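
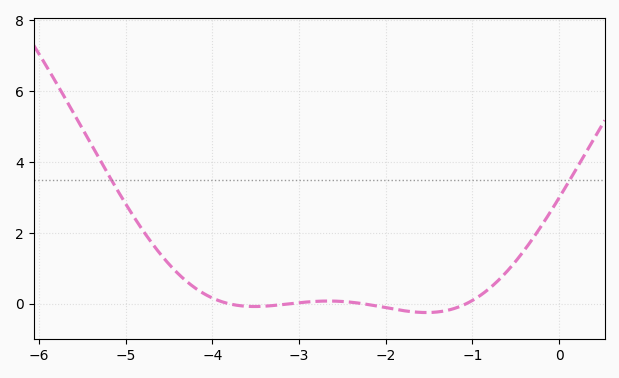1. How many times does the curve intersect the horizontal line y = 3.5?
2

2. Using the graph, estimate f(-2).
-0.2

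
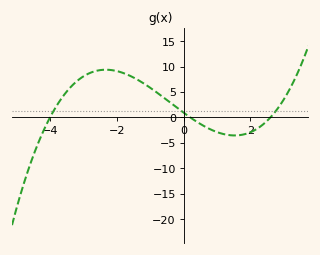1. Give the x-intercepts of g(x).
-4, 0.2, 2.6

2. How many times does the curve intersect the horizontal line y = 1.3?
3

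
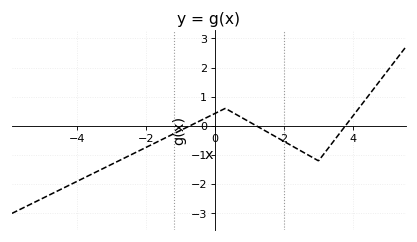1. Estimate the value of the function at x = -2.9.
-1.3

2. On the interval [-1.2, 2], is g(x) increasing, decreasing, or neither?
neither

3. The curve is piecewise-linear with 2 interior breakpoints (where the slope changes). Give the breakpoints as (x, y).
(0.3, 0.6); (3, -1.2)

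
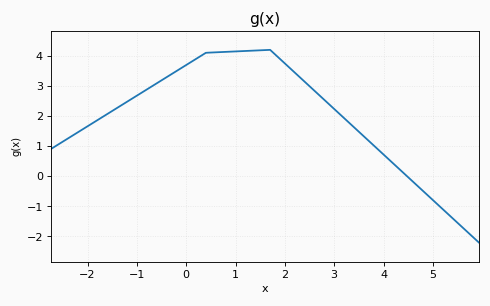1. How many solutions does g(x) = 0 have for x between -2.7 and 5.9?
1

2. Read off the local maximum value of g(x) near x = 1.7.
4.2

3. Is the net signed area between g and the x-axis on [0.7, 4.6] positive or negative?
positive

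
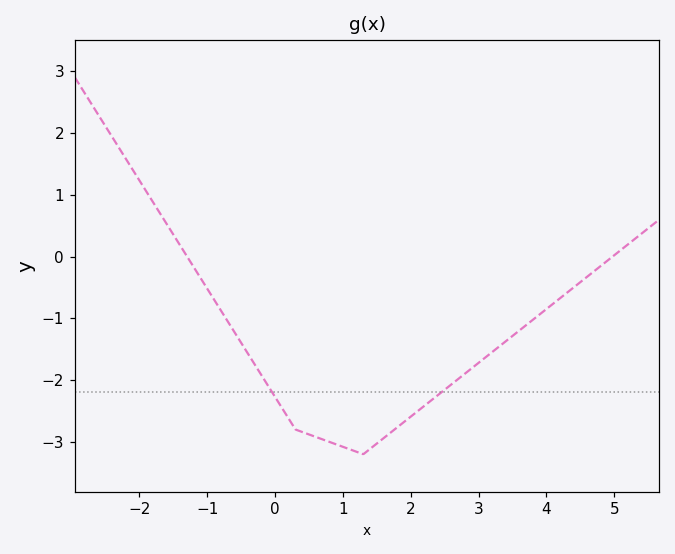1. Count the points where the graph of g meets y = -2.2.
2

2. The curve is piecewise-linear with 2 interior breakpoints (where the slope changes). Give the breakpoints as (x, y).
(0.3, -2.8); (1.3, -3.2)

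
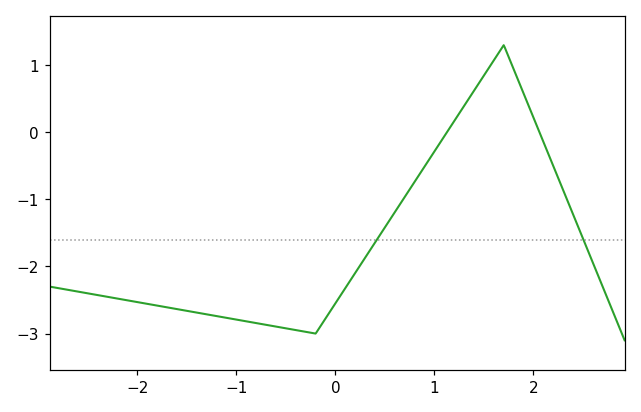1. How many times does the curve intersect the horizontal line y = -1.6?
2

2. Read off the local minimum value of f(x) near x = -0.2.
-3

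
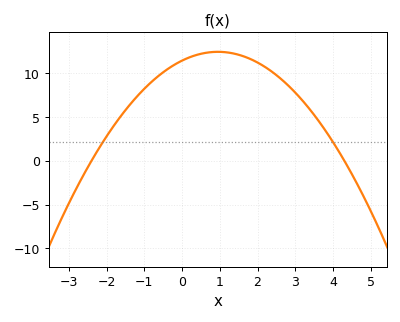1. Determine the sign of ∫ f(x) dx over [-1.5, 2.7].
positive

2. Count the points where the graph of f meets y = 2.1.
2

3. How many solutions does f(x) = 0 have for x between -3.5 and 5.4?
2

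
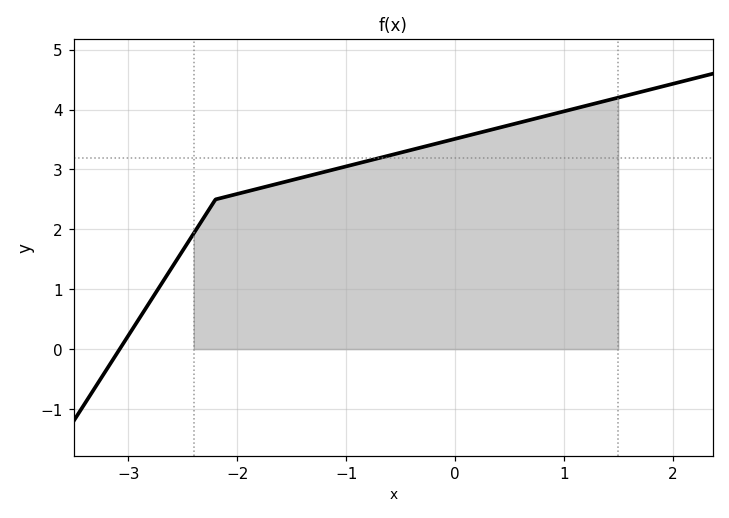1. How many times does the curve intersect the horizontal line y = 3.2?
1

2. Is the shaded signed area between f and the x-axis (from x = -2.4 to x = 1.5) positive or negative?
positive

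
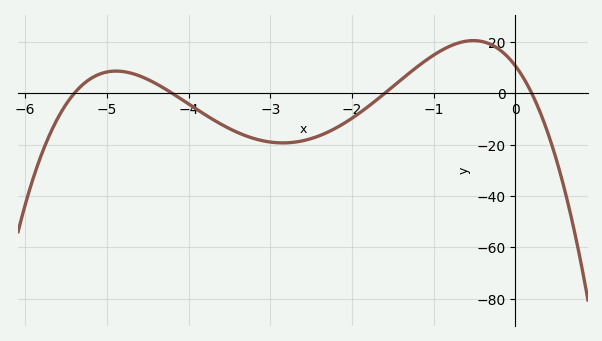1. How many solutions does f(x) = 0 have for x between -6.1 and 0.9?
4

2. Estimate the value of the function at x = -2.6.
-18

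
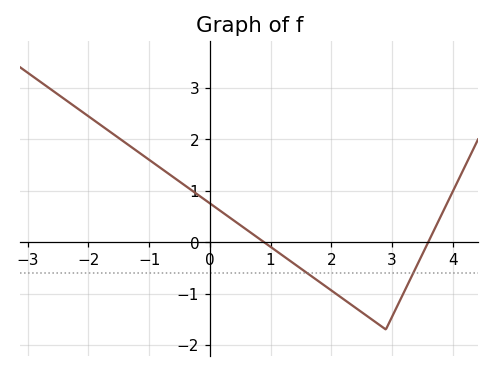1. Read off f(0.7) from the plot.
0.2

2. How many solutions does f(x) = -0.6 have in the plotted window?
2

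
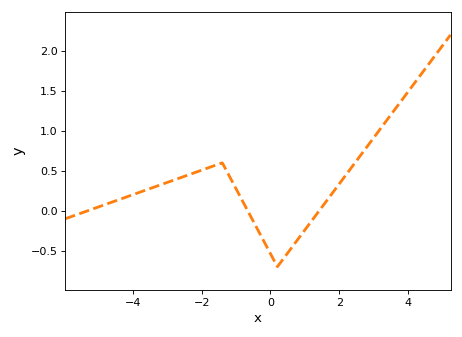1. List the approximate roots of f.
-5.31, -0.662, 1.41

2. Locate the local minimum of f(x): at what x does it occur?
0.199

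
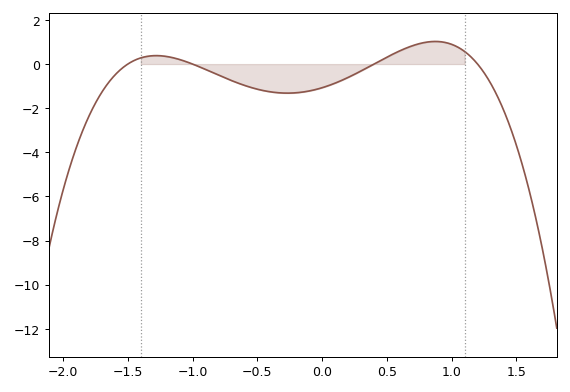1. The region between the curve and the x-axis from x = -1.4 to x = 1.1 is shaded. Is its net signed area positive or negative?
negative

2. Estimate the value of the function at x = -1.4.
0.2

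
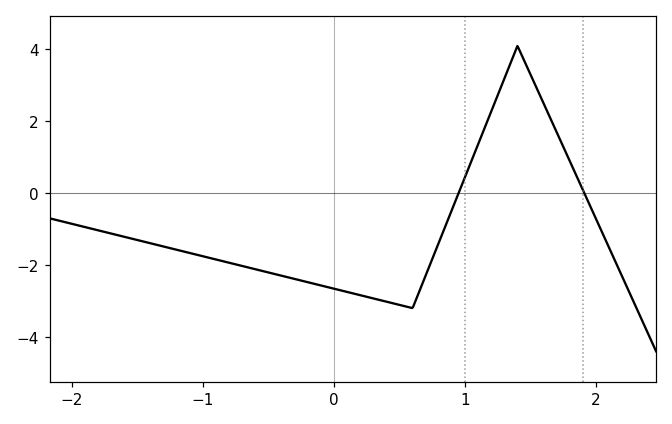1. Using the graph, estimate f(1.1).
1.4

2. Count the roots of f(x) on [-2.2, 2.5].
2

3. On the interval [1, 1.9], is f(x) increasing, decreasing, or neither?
neither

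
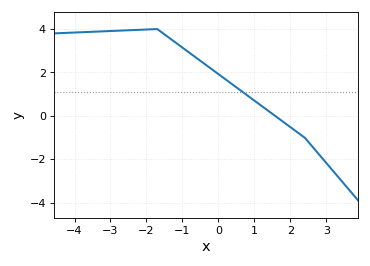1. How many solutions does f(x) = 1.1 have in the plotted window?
1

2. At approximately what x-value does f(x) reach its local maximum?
-1.8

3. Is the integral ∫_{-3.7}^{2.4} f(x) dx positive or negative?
positive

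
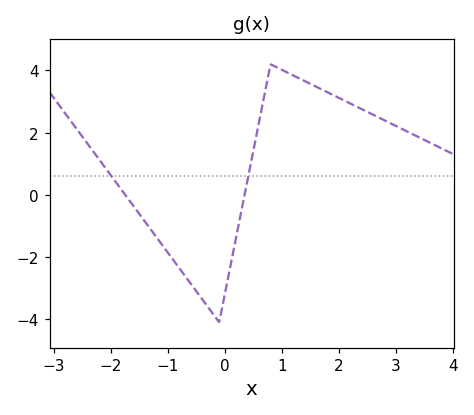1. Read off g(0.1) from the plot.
-2.2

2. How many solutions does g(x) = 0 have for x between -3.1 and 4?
2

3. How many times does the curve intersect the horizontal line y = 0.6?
2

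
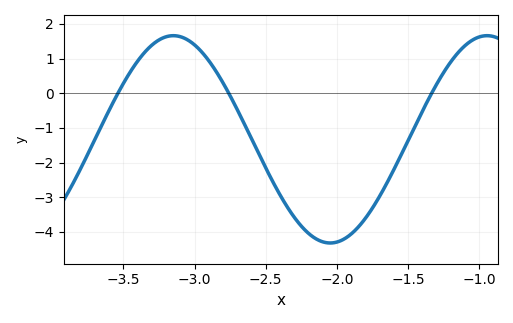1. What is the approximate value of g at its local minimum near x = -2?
-4.3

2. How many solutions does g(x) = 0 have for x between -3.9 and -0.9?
3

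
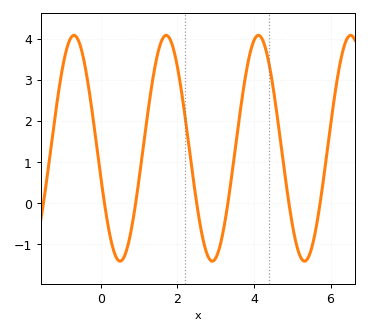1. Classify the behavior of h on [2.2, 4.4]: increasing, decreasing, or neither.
neither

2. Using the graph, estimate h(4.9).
0.1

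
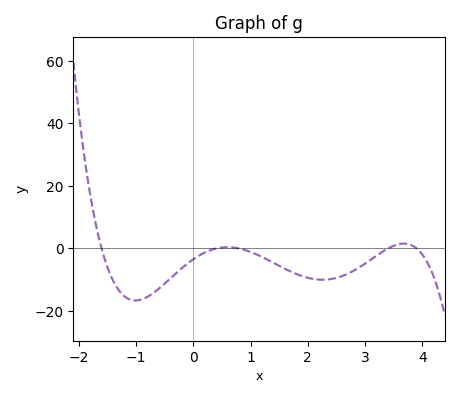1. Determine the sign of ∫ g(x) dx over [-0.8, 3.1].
negative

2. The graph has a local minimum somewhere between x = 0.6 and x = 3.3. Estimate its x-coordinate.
2.26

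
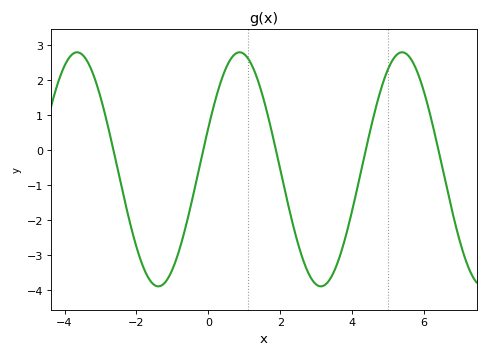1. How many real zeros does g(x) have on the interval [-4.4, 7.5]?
5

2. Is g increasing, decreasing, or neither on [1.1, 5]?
neither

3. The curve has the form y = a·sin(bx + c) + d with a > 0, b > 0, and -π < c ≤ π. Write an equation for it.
y = 3.34sin(1.4x + 0.36) - 0.55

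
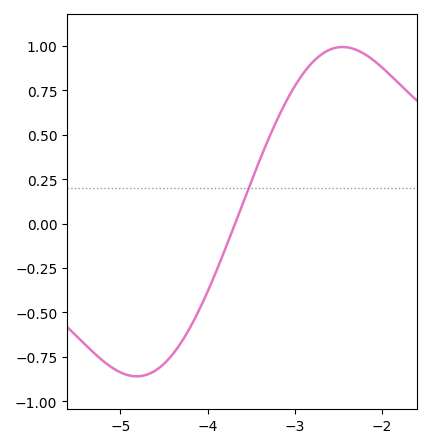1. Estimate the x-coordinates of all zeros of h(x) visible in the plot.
-3.7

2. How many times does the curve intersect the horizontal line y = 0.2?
1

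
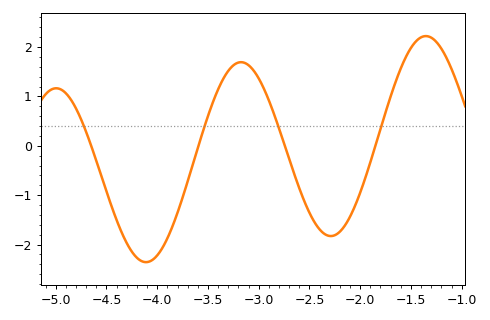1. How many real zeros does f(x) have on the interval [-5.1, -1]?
4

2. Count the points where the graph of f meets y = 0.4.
4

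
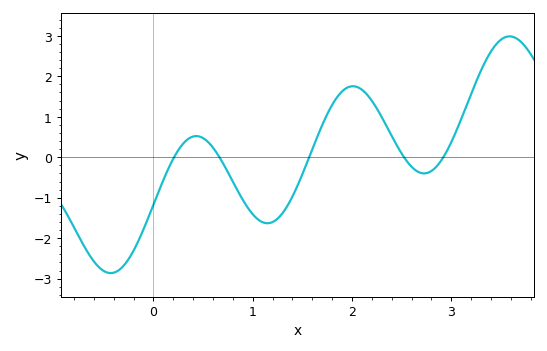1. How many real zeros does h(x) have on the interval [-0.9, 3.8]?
5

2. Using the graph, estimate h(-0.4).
-2.85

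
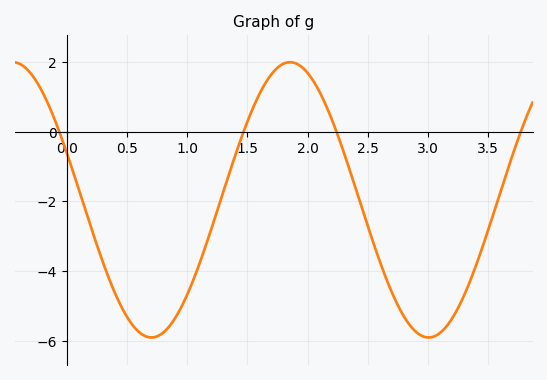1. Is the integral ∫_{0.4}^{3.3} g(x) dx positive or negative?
negative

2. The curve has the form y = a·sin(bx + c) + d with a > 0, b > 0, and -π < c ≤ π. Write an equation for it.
y = 3.95sin(2.73x + 2.79) - 1.96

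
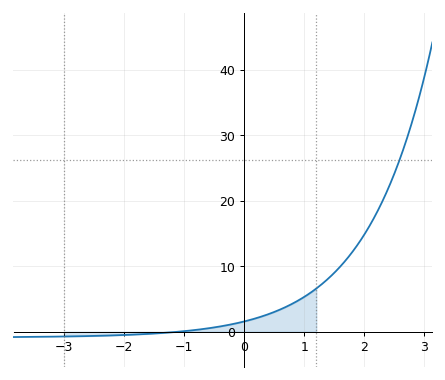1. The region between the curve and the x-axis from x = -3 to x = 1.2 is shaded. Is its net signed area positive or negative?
positive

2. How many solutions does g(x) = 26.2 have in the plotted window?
1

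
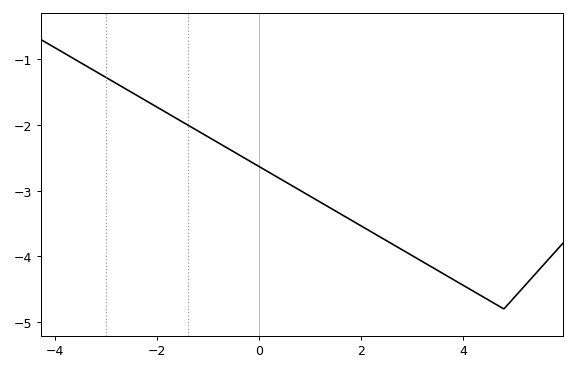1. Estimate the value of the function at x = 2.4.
-3.7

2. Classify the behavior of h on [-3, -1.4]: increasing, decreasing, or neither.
decreasing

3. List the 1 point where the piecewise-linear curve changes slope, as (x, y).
(4.8, -4.8)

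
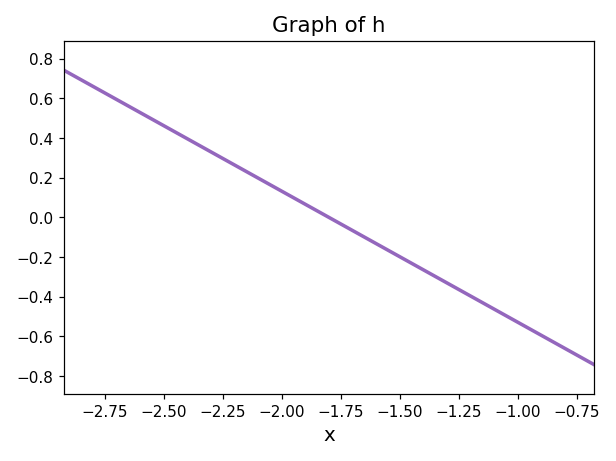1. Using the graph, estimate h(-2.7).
0.6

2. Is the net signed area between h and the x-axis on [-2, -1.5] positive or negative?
negative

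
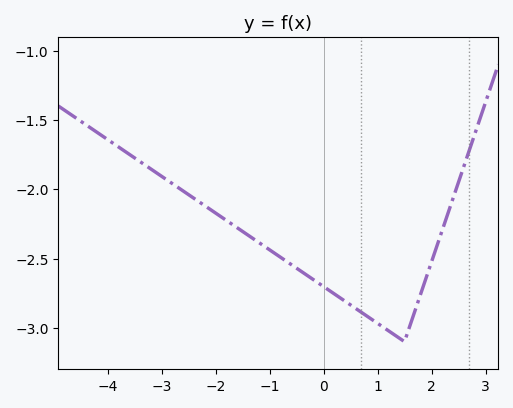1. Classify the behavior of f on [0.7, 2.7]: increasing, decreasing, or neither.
neither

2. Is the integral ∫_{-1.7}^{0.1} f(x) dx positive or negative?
negative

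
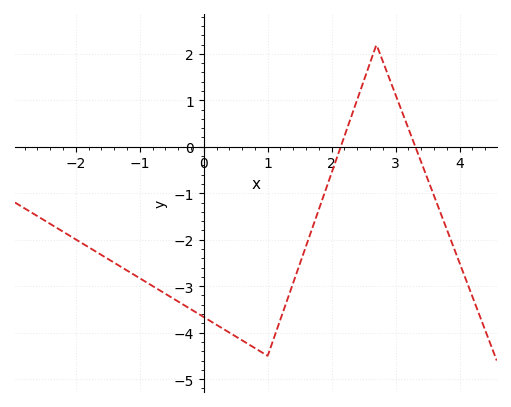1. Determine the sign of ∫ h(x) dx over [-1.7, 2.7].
negative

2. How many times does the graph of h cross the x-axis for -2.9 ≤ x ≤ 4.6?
2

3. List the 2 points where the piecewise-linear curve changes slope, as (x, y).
(1, -4.5); (2.7, 2.2)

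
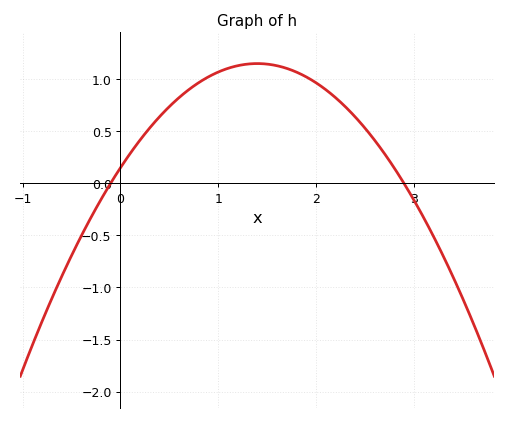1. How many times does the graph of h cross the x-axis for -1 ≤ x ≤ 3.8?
2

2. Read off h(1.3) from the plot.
1.14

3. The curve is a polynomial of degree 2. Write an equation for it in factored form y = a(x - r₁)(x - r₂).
y = -0.51(x + 0.1)(x - 2.9)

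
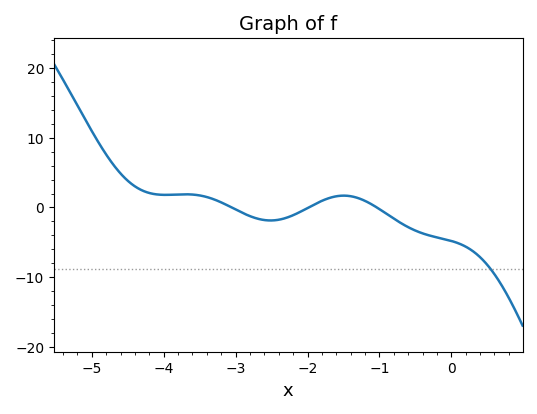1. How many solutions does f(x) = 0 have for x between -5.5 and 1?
3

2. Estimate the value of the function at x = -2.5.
-2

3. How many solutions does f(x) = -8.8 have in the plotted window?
1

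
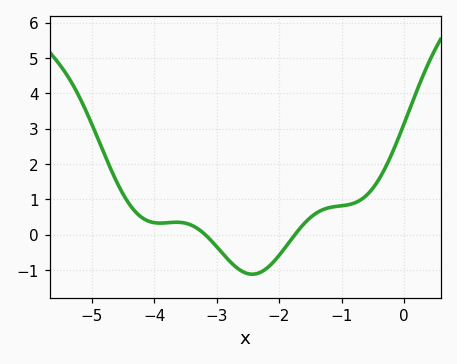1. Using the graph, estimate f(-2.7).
-0.9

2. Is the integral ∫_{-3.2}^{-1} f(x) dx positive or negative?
negative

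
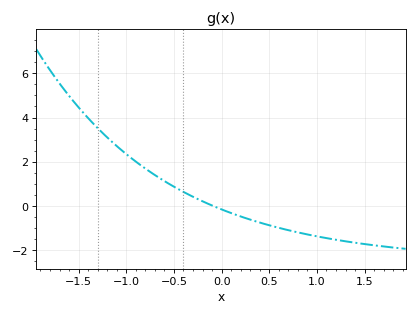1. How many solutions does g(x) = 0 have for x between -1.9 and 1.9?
1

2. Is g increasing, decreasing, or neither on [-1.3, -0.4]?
decreasing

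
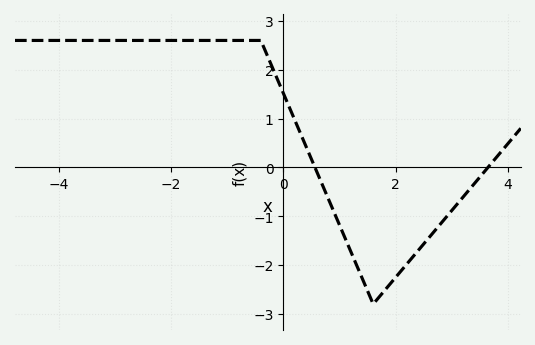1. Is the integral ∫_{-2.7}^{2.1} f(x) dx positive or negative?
positive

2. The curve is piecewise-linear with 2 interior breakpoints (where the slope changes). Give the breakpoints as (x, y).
(-0.4, 2.6); (1.6, -2.8)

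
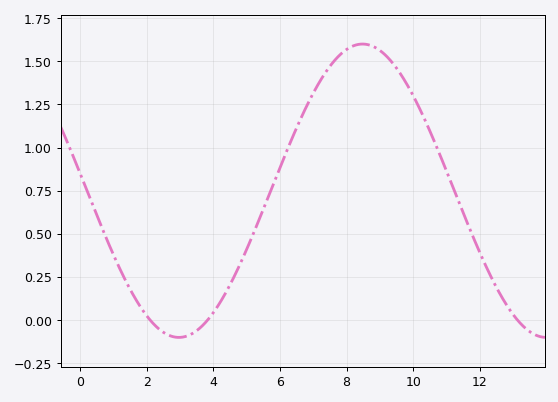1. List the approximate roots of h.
2.11, 3.83, 13.1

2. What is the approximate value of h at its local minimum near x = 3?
-0.1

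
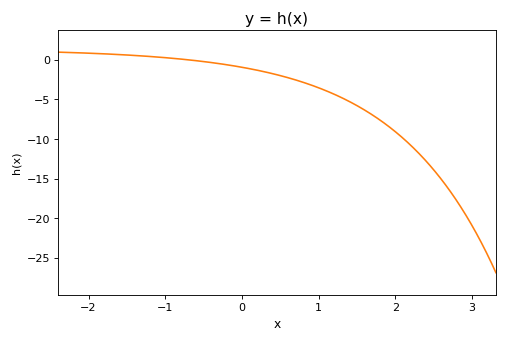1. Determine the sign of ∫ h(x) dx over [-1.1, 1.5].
negative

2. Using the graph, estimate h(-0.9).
0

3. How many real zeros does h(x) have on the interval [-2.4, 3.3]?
1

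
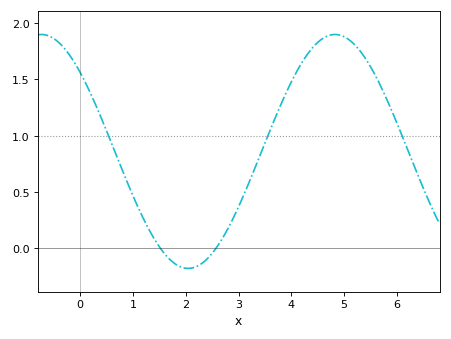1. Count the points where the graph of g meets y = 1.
3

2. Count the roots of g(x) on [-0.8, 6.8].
2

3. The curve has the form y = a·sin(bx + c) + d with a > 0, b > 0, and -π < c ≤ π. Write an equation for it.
y = 1.04sin(1.1x + 2.4) + 0.86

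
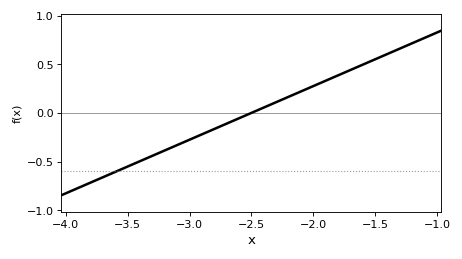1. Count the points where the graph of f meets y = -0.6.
1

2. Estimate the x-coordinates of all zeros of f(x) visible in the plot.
-2.5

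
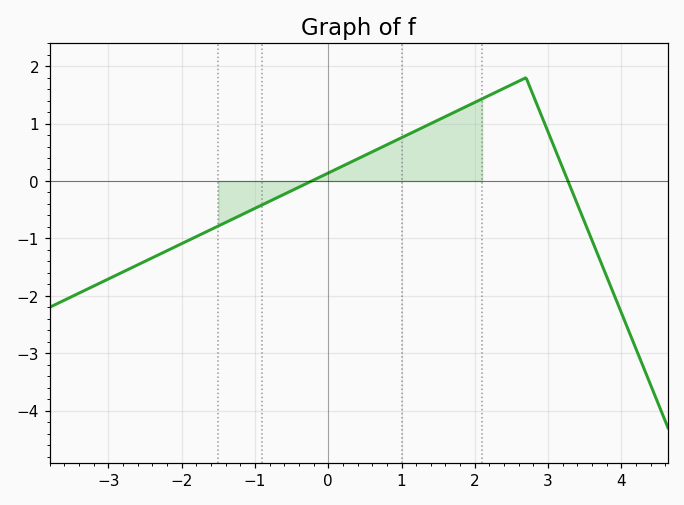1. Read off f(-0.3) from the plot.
-0.046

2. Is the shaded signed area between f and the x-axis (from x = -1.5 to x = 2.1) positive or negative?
positive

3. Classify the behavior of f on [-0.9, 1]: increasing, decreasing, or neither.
increasing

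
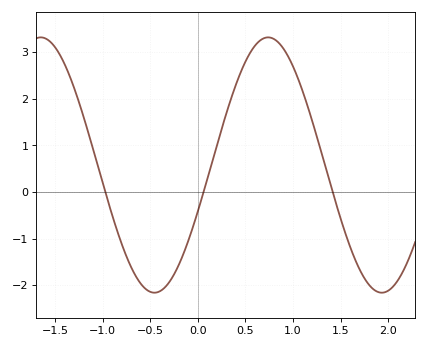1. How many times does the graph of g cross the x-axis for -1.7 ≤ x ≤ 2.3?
3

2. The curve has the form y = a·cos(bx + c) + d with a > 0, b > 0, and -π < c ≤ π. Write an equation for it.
y = 2.74cos(2.63x - 1.94) + 0.58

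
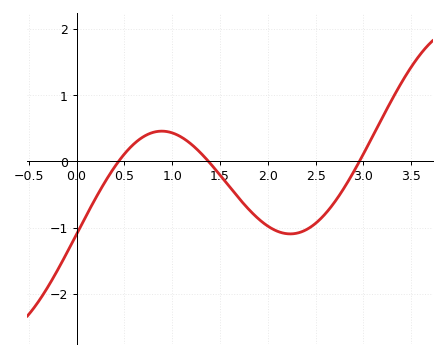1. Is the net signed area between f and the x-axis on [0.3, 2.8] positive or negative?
negative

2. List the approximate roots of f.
0.4, 1.4, 3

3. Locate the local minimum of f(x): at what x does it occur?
2.2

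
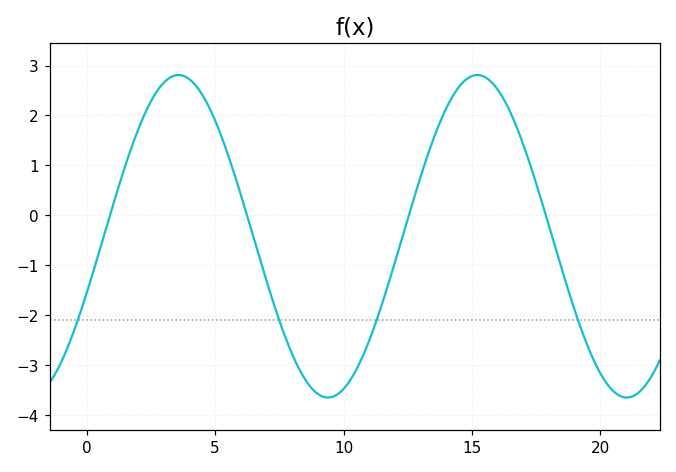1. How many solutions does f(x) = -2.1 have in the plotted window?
4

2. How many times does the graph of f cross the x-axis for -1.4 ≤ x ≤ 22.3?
4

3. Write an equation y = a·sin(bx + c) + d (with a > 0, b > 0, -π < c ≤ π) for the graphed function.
y = 3.23sin(0.54x - 0.36) - 0.42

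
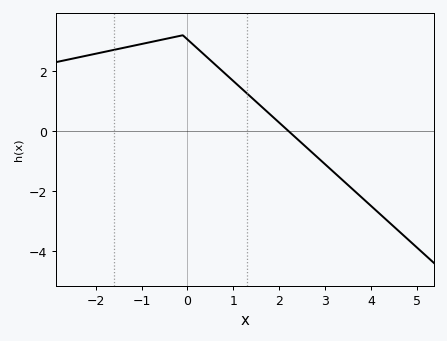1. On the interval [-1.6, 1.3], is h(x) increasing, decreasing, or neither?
neither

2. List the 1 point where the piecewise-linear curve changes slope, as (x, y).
(-0.1, 3.2)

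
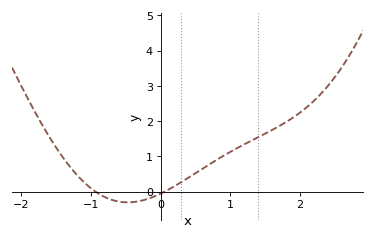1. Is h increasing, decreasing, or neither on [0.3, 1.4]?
increasing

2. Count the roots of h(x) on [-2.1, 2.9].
2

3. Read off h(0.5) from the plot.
0.5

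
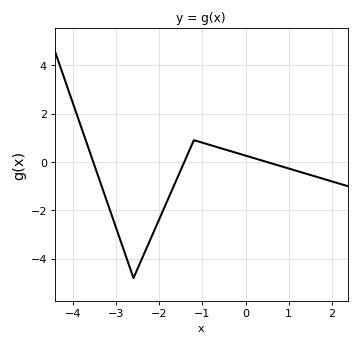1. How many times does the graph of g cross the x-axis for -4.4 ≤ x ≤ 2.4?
3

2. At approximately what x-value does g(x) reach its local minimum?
-2.6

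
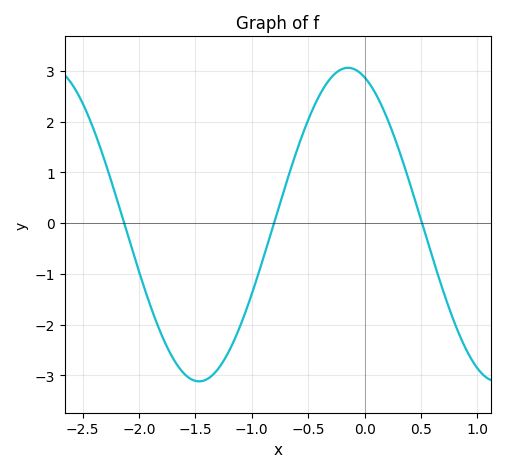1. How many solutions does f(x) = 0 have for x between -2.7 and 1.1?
3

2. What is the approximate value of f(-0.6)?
1.4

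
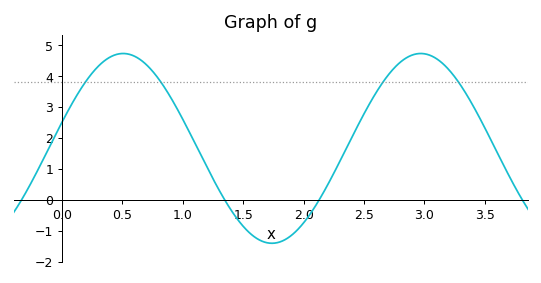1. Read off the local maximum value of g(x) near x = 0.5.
4.7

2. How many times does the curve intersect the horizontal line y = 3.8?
4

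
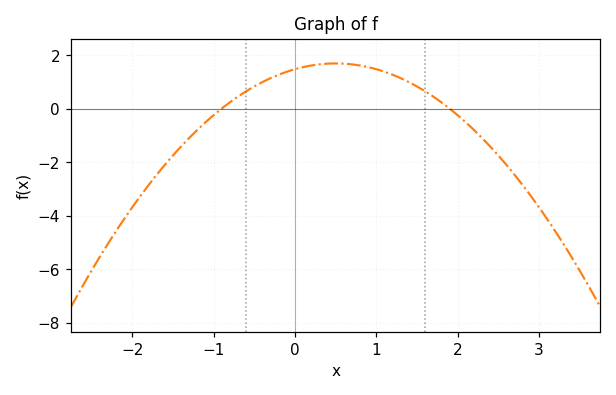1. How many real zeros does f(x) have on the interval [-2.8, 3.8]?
2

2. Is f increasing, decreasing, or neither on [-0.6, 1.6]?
neither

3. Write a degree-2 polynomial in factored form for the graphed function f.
y = -0.86(x + 0.9)(x - 1.9)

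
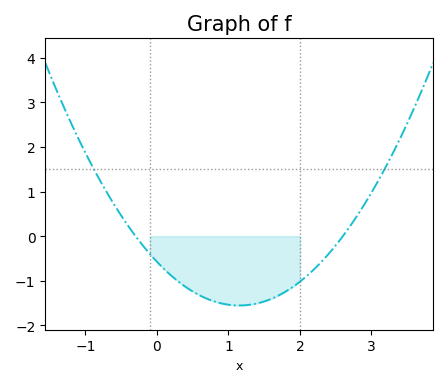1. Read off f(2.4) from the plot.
-0.4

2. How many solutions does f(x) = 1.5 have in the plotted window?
2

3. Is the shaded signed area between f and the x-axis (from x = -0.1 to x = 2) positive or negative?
negative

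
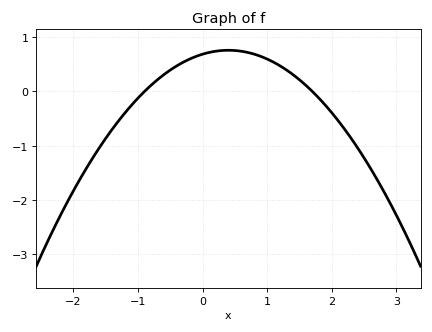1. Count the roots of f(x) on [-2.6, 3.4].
2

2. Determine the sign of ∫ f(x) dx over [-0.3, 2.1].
positive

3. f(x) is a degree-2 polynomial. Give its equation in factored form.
y = -0.45(x + 0.9)(x - 1.7)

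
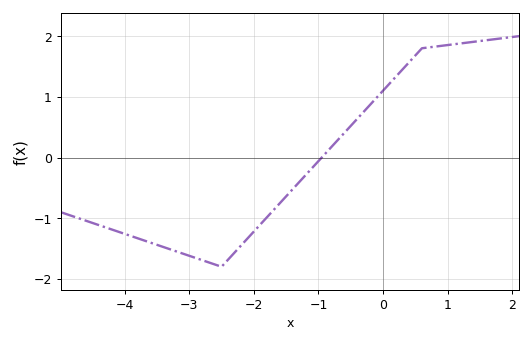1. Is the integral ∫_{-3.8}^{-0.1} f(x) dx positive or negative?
negative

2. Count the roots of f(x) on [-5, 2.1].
1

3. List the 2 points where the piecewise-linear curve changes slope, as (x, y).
(-2.5, -1.8); (0.6, 1.8)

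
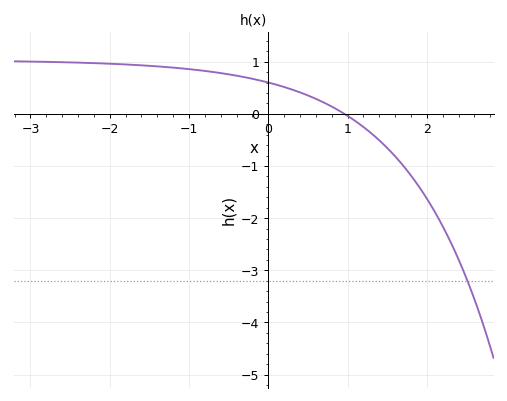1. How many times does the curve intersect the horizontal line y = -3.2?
1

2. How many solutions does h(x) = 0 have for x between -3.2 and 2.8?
1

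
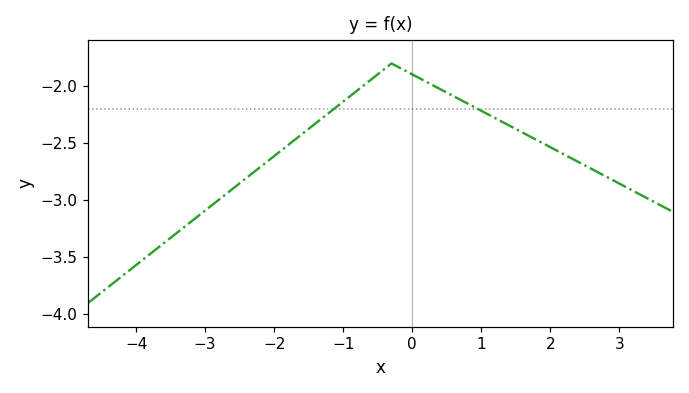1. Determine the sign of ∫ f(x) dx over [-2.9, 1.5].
negative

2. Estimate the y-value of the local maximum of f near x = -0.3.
-1.8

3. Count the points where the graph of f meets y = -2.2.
2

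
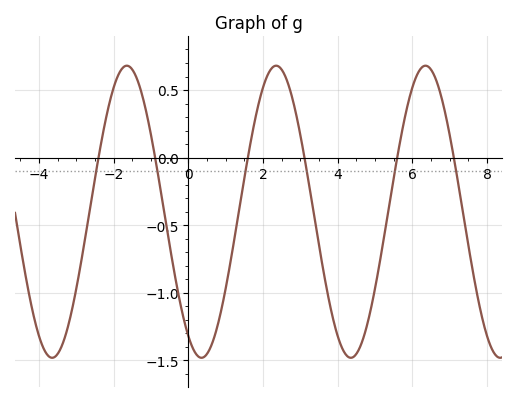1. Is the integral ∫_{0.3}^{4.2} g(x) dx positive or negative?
negative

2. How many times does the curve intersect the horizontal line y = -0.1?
6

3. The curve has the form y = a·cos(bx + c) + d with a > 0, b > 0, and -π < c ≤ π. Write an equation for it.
y = 1.08cos(1.57x + 2.59) - 0.4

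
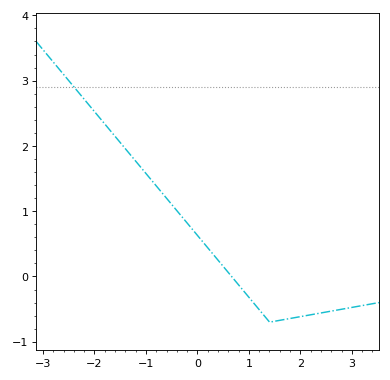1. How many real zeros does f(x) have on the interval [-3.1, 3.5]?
1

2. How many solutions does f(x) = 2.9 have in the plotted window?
1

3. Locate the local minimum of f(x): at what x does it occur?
1.4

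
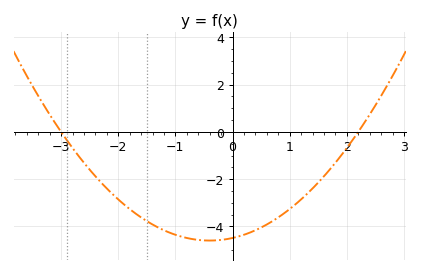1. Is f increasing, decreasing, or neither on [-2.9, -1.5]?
decreasing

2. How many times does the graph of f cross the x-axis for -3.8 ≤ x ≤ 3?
2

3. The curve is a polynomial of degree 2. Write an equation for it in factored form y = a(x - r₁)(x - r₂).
y = 0.68(x + 3)(x - 2.2)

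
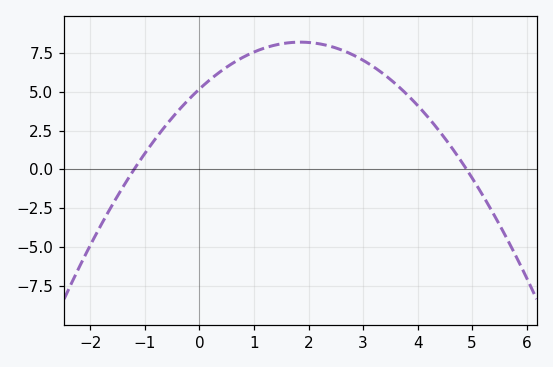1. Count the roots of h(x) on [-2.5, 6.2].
2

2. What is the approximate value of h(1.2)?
7.81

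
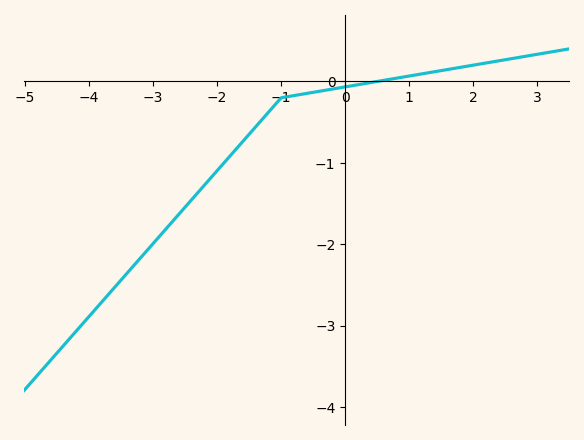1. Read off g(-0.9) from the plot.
-0.2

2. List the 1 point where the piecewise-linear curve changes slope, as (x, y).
(-1, -0.2)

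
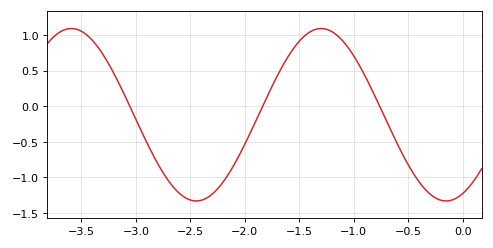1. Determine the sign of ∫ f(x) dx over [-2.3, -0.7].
positive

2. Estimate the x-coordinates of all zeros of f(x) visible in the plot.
-3.06, -1.84, -0.763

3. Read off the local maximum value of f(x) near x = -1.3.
1.09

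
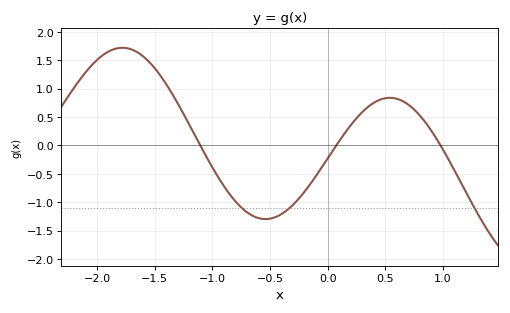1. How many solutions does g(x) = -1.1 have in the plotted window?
3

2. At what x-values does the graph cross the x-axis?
-1.1, 0.1, 1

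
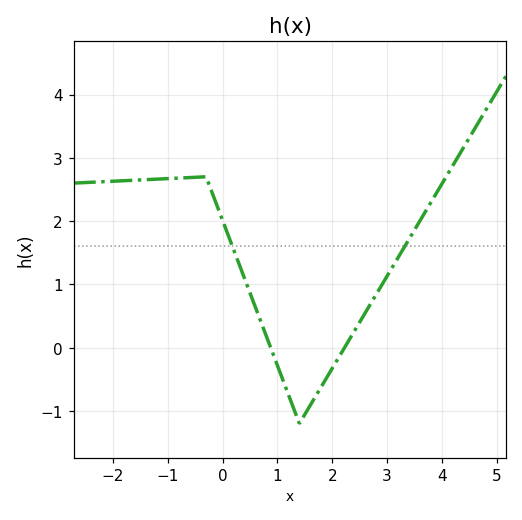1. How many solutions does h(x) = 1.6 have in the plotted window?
2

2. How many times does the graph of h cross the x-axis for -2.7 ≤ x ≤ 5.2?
2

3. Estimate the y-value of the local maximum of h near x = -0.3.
2.7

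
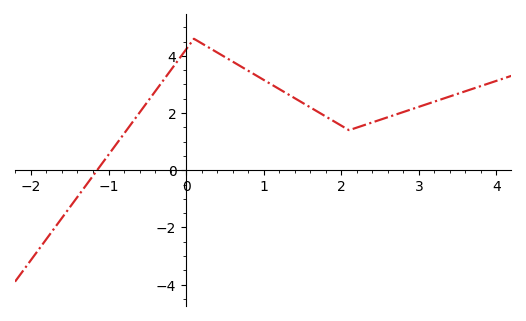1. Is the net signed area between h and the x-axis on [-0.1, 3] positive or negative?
positive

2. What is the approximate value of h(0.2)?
4.44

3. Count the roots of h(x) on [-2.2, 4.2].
1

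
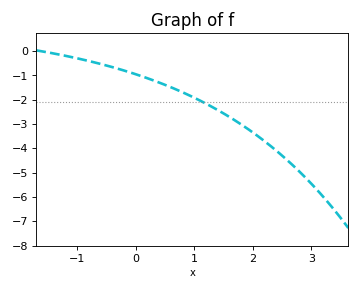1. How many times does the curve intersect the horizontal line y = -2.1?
1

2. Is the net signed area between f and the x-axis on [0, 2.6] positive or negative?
negative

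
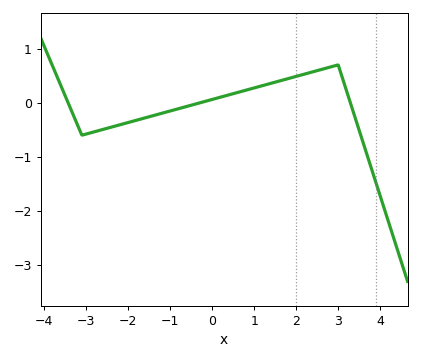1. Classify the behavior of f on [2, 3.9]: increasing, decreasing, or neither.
neither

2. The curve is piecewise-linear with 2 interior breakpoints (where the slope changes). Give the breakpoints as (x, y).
(-3.1, -0.6); (3, 0.7)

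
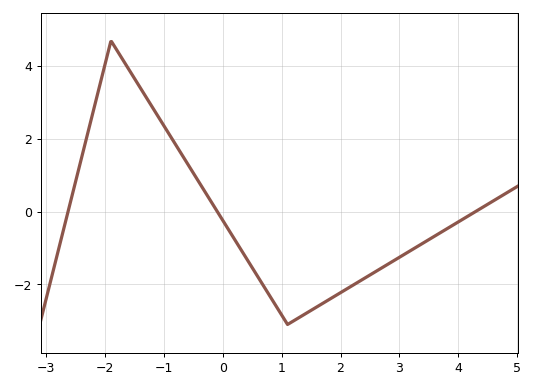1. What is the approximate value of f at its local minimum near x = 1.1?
-3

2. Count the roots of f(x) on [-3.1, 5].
3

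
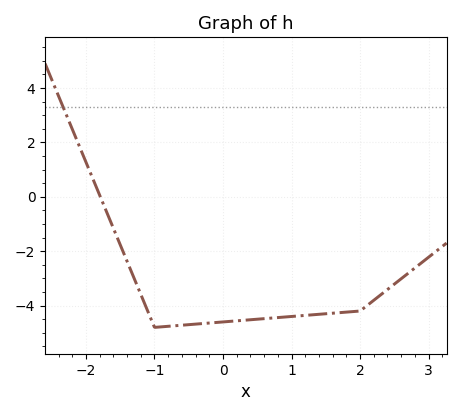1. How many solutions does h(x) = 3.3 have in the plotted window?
1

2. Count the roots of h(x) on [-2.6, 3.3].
1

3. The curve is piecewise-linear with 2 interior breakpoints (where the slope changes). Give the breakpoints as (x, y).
(-1, -4.8); (2, -4.2)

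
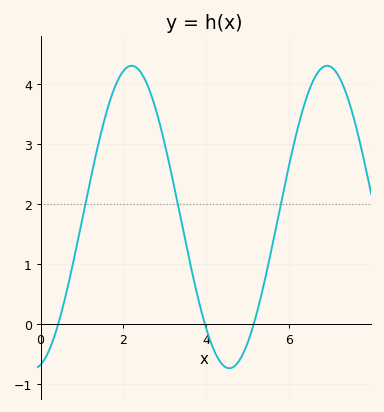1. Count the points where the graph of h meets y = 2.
3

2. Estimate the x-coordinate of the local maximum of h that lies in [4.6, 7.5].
6.92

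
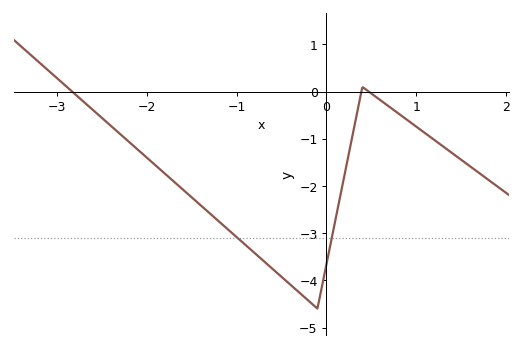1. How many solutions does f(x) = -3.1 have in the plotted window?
2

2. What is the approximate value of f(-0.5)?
-3.9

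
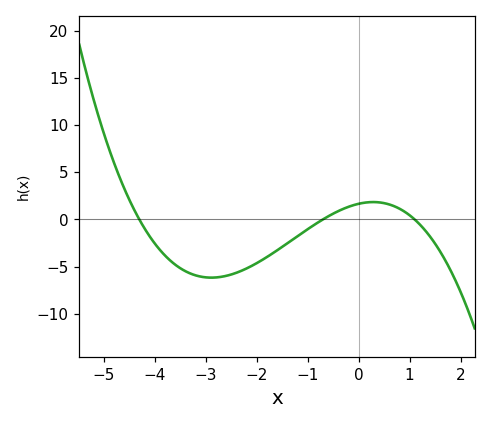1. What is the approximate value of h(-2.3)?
-5.44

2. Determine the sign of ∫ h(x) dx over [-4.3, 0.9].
negative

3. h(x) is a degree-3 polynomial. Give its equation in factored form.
y = -0.5(x + 4.3)(x + 0.7)(x - 1.1)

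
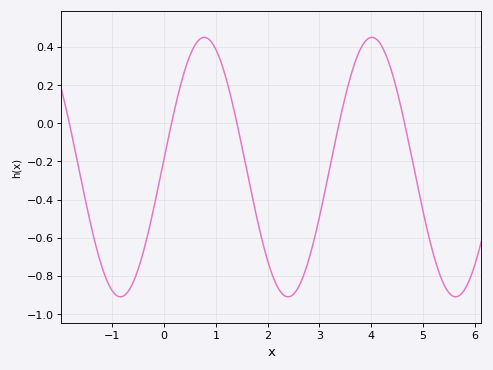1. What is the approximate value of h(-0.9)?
-0.9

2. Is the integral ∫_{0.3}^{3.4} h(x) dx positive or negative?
negative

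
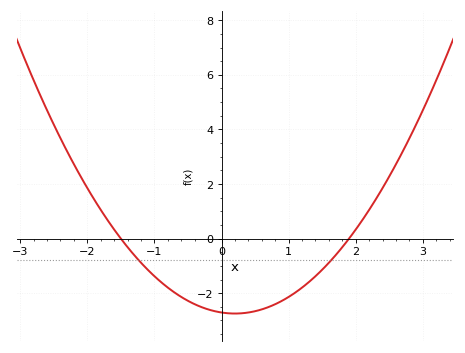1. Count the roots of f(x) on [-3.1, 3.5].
2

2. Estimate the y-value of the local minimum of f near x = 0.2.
-2.8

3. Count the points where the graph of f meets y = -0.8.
2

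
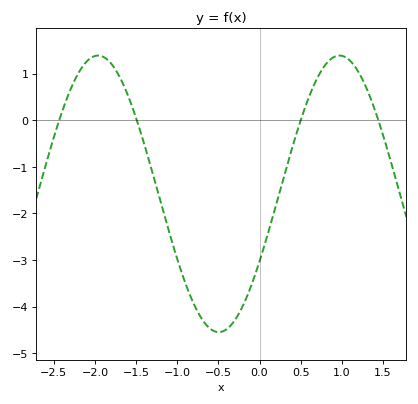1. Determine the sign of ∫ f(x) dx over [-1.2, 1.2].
negative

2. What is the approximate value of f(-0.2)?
-3.98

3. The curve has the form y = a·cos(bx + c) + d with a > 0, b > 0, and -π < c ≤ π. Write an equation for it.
y = 2.97cos(2.14x - 2.08) - 1.58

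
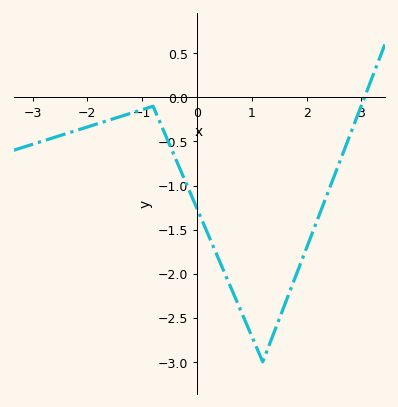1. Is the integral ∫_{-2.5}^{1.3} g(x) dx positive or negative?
negative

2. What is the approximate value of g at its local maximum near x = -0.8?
-0.1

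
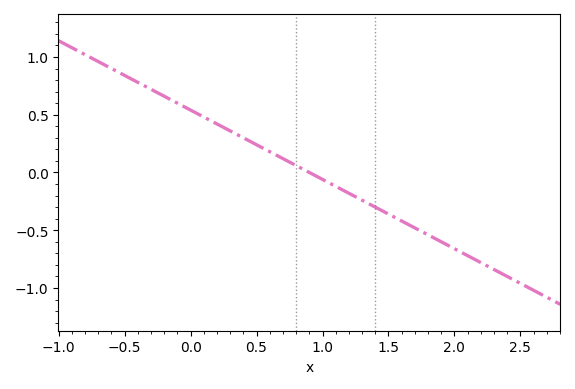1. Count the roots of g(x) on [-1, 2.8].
1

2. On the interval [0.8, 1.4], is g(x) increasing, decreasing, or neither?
decreasing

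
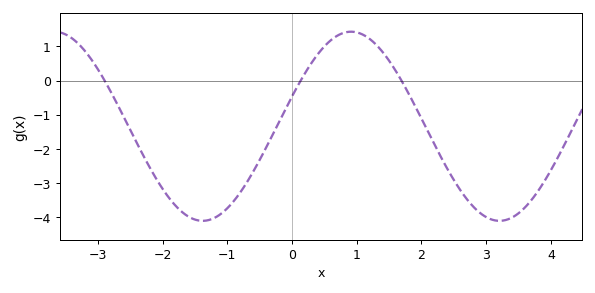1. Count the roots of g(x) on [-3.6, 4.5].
3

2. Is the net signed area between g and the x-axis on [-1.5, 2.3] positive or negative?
negative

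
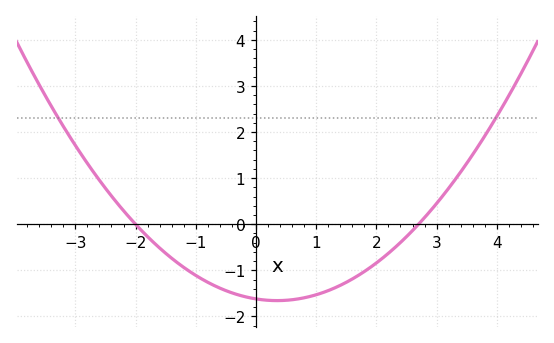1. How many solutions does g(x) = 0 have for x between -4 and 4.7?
2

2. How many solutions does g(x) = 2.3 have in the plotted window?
2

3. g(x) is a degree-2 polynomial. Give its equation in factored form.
y = 0.3(x + 2)(x - 2.7)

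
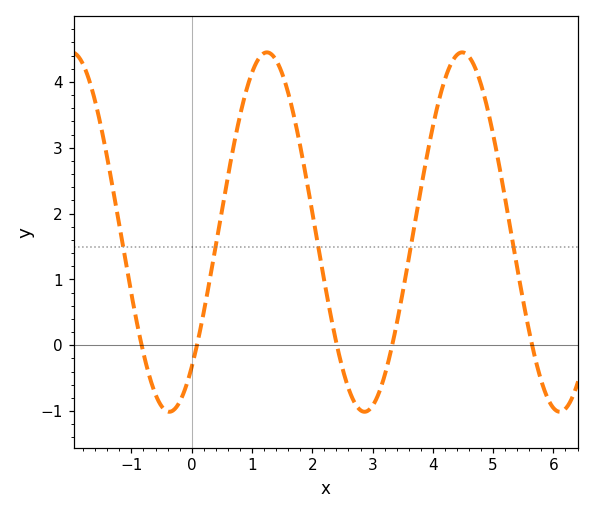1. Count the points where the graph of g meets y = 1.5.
5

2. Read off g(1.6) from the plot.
3.84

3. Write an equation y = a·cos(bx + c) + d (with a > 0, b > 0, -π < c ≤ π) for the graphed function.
y = 2.73cos(1.94x - 2.42) + 1.72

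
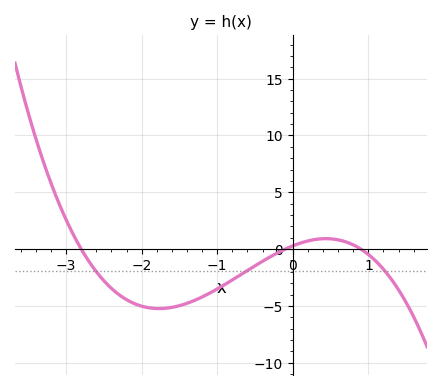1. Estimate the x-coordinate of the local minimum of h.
-1.77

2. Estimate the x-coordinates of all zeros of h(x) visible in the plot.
-2.8, -0.1, 0.9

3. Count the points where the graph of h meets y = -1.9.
3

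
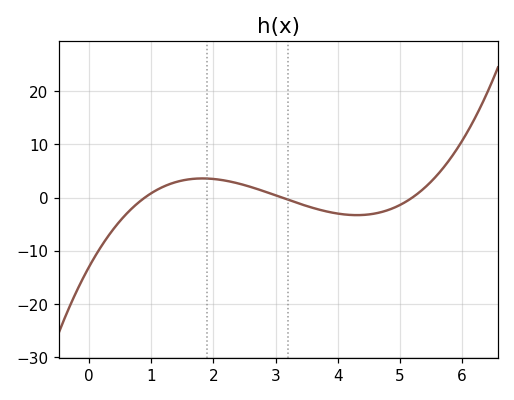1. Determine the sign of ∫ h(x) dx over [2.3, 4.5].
negative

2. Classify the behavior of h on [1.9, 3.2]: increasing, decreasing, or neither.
decreasing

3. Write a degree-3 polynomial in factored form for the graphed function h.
y = 0.9(x - 0.9)(x - 3.1)(x - 5.2)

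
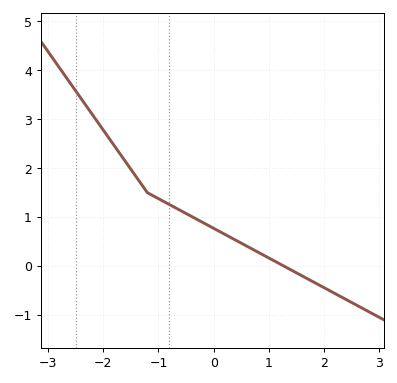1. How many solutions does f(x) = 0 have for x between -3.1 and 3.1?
1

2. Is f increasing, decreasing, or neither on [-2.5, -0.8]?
decreasing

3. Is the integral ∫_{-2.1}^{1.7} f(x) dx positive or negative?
positive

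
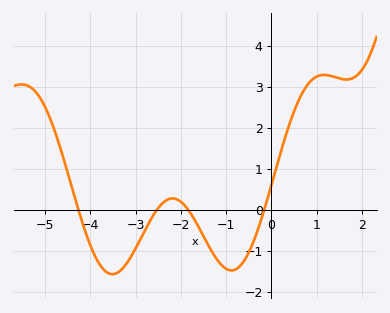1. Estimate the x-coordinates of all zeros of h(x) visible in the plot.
-4.27, -2.53, -1.84, -0.157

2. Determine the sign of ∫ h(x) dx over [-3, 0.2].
negative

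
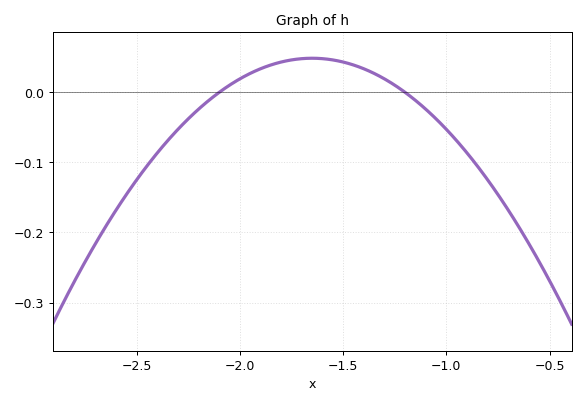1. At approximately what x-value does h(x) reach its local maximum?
-1.65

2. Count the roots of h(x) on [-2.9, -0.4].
2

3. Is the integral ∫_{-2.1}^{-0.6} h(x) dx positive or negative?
negative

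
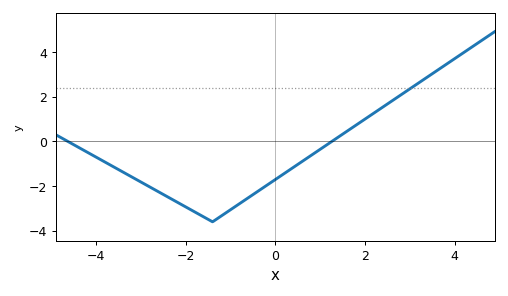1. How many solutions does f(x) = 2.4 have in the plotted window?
1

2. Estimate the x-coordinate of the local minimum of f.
-1.4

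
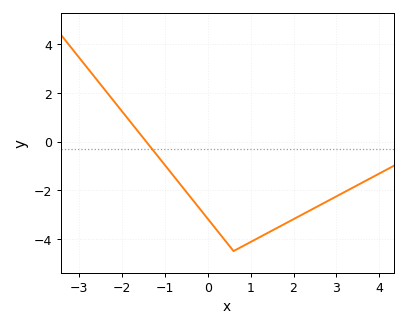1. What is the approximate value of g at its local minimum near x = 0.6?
-4.5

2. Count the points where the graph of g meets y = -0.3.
1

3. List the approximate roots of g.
-1.44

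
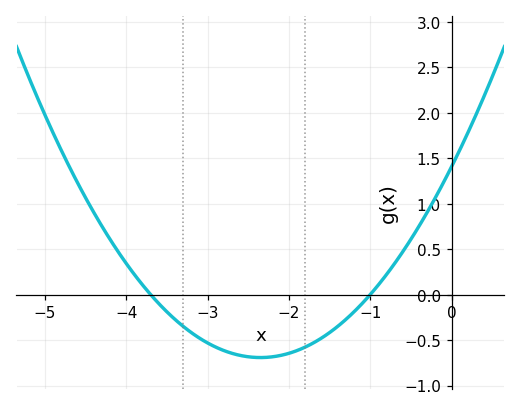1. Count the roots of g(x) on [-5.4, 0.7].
2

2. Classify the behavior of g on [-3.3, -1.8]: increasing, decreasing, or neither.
neither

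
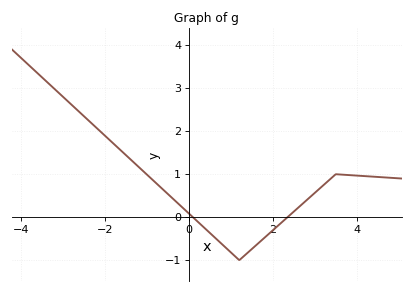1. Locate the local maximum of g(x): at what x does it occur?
3.6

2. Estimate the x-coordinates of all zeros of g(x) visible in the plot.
0, 2.4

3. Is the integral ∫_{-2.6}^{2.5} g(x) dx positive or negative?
positive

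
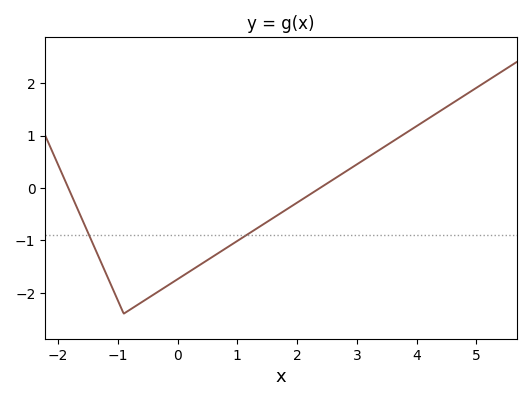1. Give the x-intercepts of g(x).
-1.83, 2.38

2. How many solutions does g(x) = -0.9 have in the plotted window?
2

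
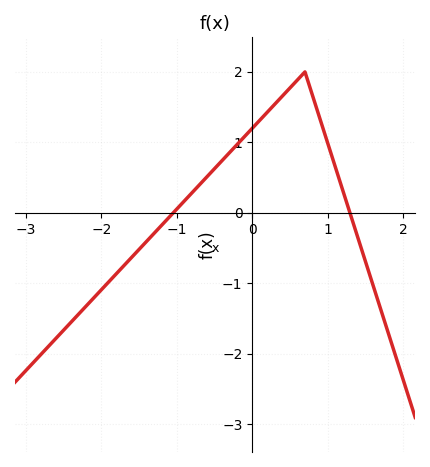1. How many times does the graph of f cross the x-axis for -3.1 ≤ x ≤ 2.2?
2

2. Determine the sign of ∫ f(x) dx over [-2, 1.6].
positive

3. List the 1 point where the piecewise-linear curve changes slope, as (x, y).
(0.7, 2)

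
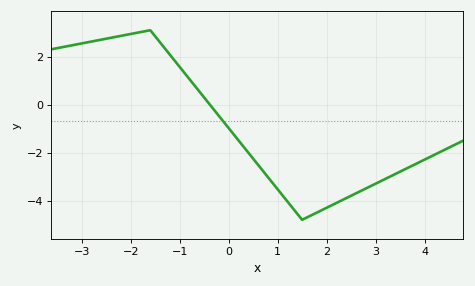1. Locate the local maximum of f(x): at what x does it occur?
-1.6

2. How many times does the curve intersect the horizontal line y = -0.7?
1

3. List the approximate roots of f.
-0.384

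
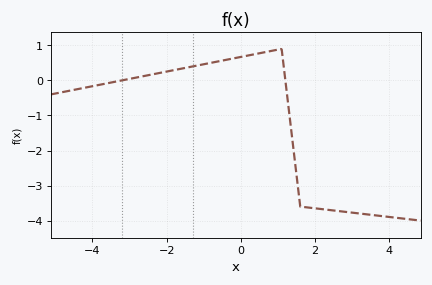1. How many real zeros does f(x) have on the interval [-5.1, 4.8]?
2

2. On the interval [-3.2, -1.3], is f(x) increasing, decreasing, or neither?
increasing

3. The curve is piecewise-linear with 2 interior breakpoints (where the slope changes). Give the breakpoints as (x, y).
(1.1, 0.9); (1.6, -3.6)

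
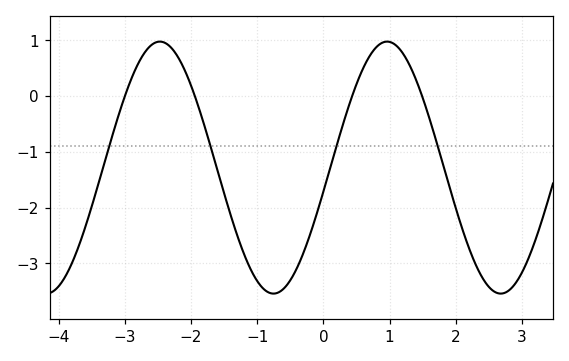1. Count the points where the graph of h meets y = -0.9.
4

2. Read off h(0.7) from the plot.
0.7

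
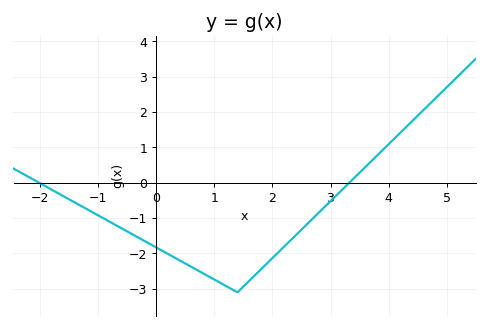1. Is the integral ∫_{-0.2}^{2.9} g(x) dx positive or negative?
negative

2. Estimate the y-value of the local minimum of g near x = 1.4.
-3.1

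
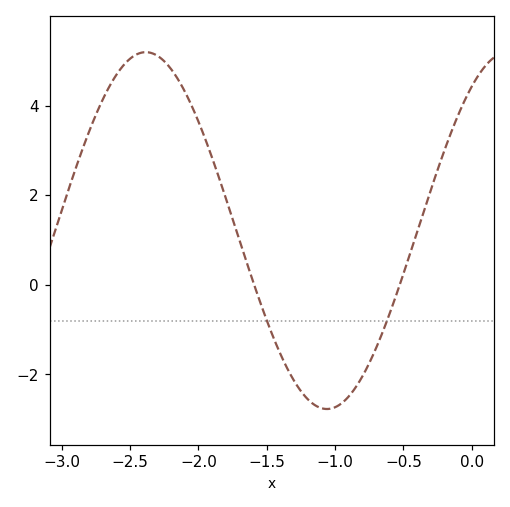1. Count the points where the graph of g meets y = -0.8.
2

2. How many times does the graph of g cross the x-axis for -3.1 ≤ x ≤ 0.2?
2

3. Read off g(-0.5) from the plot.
0.248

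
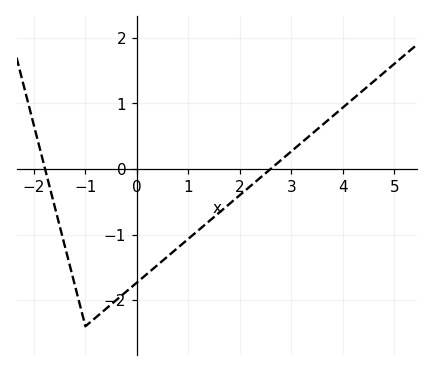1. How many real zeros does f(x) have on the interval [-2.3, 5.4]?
2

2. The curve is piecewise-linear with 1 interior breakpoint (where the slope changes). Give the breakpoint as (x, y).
(-1, -2.4)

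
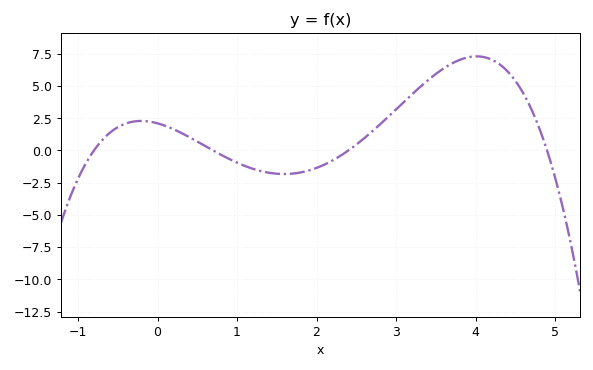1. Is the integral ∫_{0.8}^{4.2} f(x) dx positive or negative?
positive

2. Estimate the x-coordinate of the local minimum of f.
1.6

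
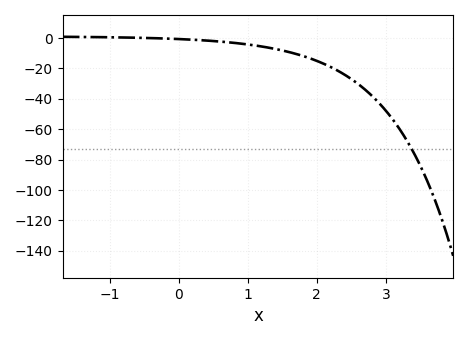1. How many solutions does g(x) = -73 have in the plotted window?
1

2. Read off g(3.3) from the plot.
-68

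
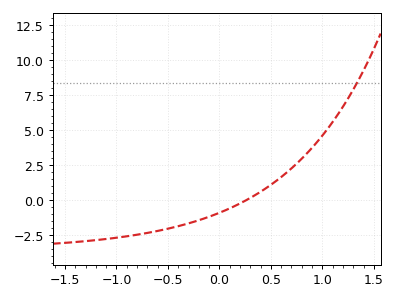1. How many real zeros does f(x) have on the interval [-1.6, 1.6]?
1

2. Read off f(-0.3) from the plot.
-1.6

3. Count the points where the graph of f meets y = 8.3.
1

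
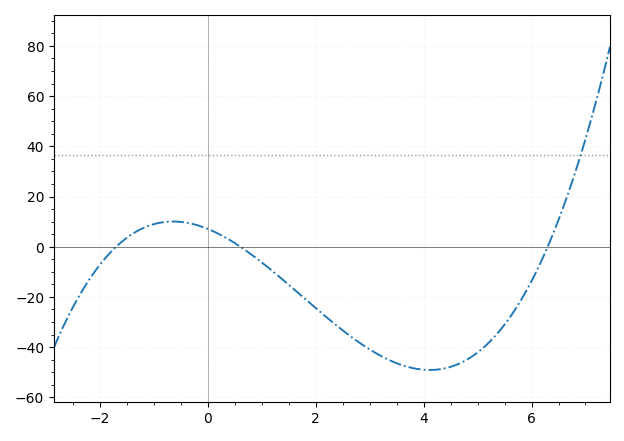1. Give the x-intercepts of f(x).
-1.8, 0.6, 6.4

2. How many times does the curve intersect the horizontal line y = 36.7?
1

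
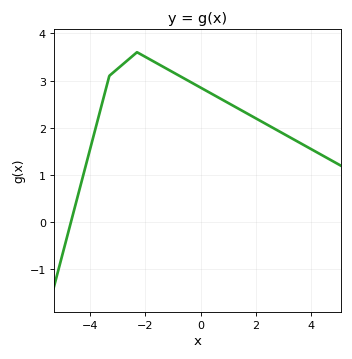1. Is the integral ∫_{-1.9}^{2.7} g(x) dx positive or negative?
positive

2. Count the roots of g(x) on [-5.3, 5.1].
1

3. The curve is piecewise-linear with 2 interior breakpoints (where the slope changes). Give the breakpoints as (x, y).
(-3.3, 3.1); (-2.3, 3.6)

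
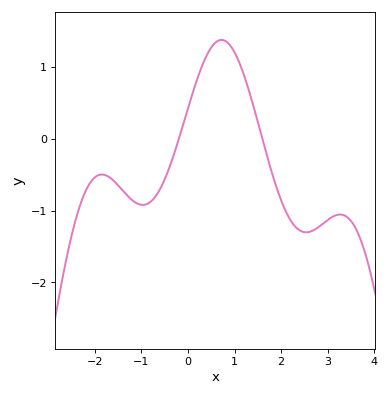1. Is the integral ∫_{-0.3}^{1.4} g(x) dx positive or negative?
positive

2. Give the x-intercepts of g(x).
-0.2, 1.6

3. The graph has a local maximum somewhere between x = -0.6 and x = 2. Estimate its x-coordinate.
0.7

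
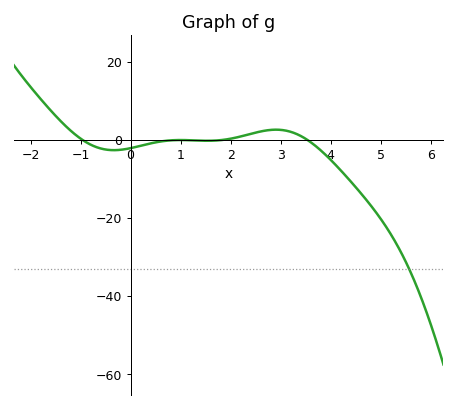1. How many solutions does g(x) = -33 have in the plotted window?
1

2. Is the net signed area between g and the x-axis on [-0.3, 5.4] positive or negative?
negative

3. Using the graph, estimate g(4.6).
-14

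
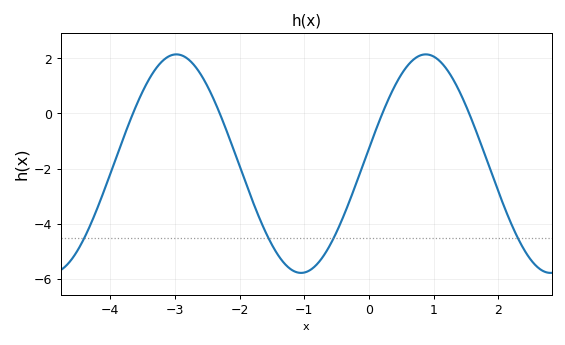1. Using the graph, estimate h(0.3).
0.512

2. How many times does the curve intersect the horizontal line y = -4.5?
4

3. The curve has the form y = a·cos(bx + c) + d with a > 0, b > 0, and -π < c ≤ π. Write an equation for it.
y = 3.96cos(1.63x - 1.43) - 1.82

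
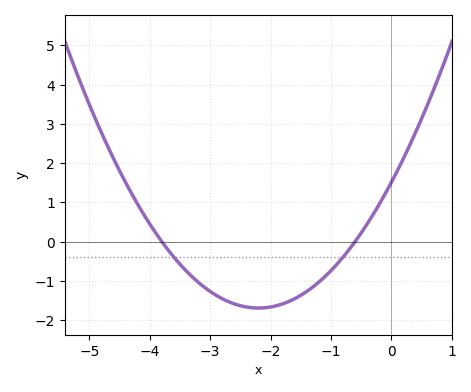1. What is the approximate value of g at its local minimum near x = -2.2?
-1.7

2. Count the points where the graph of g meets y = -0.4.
2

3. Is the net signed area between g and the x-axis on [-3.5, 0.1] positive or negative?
negative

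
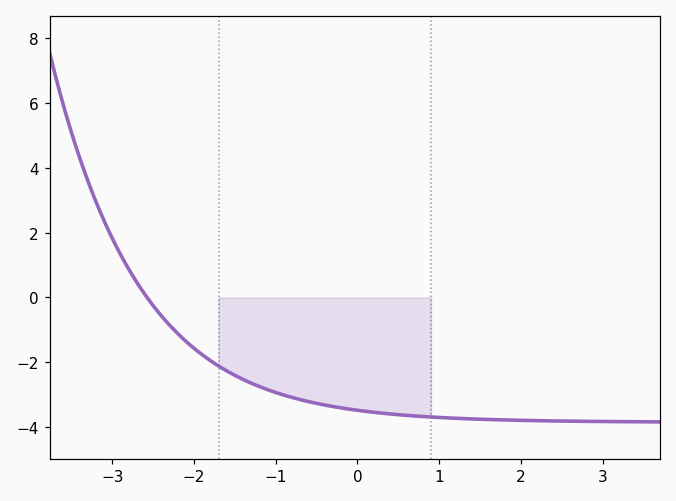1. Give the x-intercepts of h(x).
-2.6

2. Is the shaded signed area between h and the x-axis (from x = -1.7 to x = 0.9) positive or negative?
negative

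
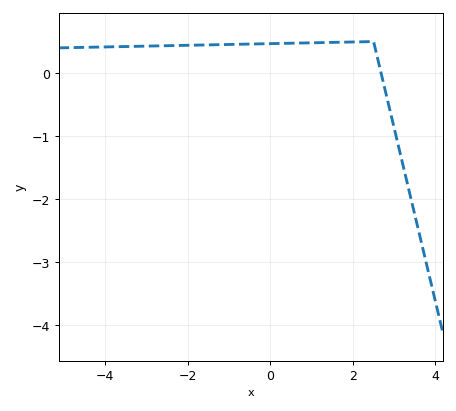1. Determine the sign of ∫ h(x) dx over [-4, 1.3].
positive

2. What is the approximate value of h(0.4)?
0.5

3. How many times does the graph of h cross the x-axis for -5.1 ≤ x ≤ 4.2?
1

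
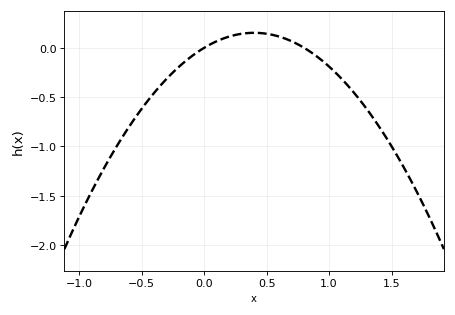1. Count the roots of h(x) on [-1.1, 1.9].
2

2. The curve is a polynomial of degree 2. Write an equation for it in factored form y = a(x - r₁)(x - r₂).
y = -0.95(x - 0)(x - 0.8)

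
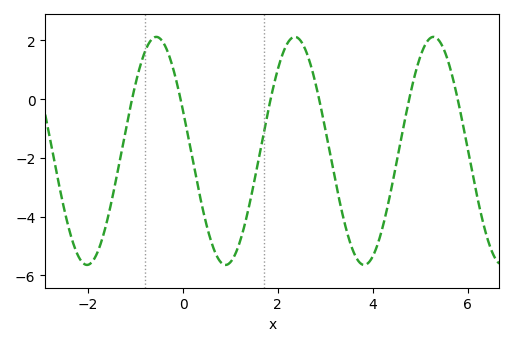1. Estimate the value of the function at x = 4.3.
-3.75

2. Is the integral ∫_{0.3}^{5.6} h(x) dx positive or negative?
negative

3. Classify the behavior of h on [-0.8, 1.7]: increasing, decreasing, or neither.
neither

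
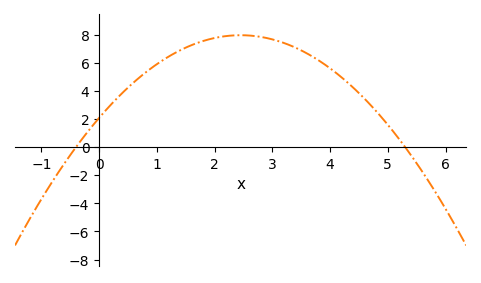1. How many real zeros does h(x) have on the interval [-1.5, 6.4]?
2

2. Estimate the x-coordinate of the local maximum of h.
2.4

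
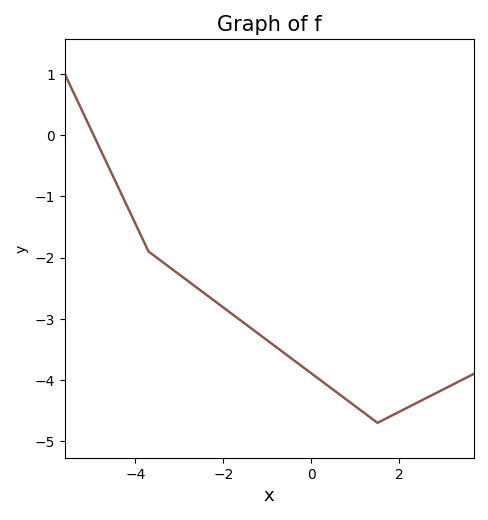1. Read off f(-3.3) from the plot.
-2.1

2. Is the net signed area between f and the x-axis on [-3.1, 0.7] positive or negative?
negative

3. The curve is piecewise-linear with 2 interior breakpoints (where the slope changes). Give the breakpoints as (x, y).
(-3.7, -1.9); (1.5, -4.7)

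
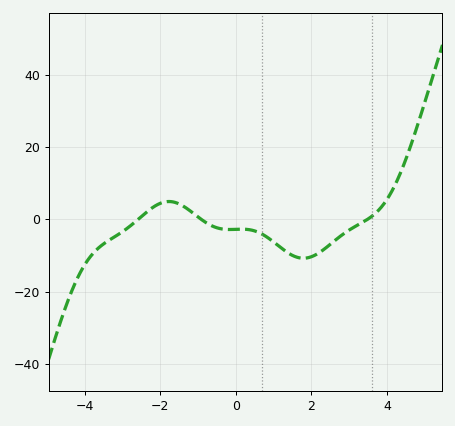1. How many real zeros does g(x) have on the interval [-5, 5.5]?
3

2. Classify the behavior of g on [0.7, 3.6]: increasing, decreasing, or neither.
neither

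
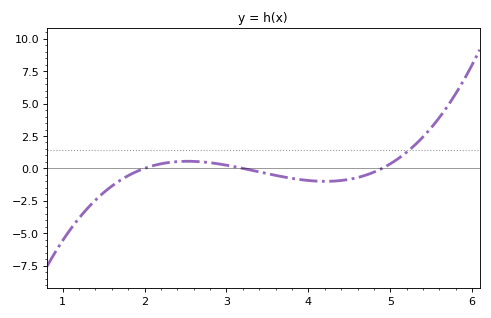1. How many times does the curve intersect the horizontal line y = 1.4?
1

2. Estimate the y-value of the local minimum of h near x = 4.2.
-1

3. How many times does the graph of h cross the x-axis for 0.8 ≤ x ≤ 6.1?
3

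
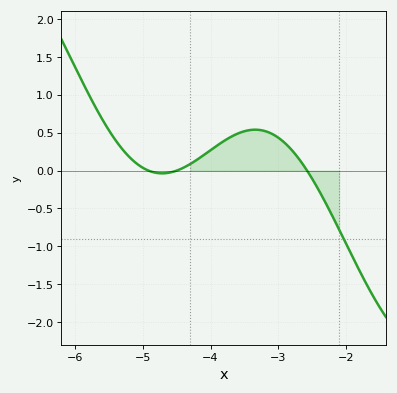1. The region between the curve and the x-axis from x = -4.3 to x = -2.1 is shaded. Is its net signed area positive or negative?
positive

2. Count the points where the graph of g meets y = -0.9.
1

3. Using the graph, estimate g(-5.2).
0.2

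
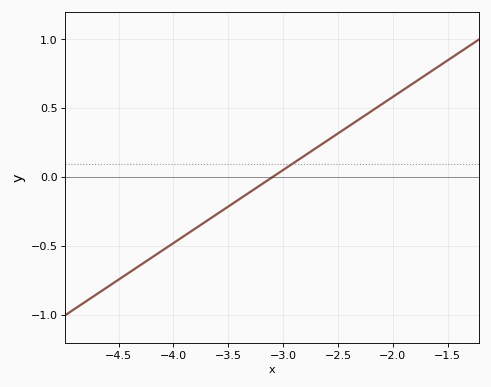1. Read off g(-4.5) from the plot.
-0.75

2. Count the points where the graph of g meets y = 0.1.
1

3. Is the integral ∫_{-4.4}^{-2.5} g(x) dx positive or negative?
negative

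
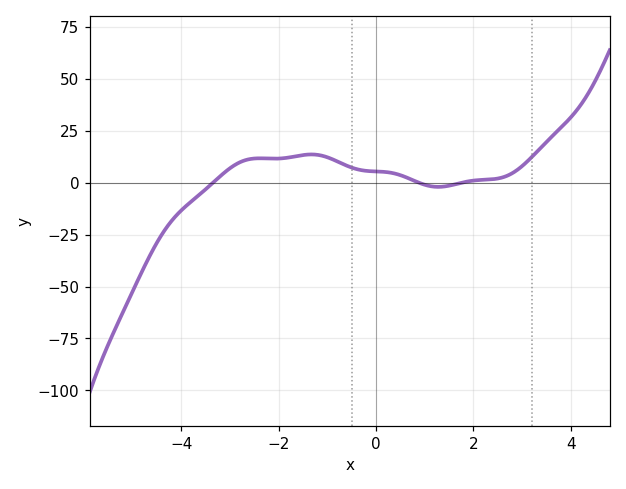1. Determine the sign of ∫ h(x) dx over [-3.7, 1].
positive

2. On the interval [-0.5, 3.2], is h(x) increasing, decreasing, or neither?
neither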